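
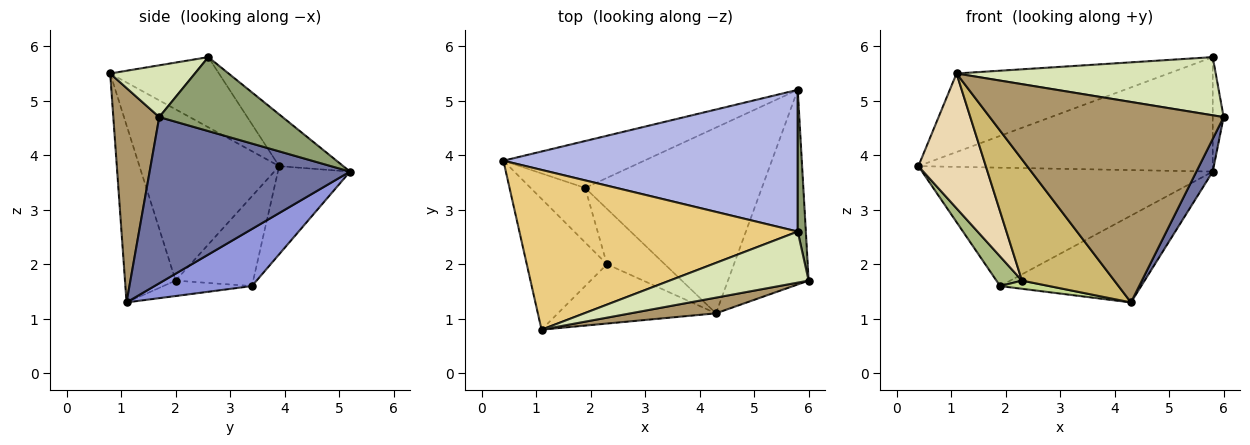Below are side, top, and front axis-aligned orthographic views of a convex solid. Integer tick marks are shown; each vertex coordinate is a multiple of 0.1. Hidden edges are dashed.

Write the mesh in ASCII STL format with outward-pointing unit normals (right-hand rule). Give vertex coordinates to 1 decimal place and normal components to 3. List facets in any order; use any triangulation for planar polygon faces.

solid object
 facet normal 0.897 -0.073 -0.436
  outer loop
   vertex 4.3 1.1 1.3
   vertex 5.8 5.2 3.7
   vertex 6.0 1.7 4.7
  endloop
 endfacet
 facet normal -0.225 0.906 -0.359
  outer loop
   vertex 1.9 3.4 1.6
   vertex 0.4 3.9 3.8
   vertex 5.8 5.2 3.7
  endloop
 endfacet
 facet normal 0.281 0.406 -0.870
  outer loop
   vertex 1.9 3.4 1.6
   vertex 5.8 5.2 3.7
   vertex 4.3 1.1 1.3
  endloop
 endfacet
 facet normal -0.136 0.623 0.771
  outer loop
   vertex 5.8 2.6 5.8
   vertex 5.8 5.2 3.7
   vertex 0.4 3.9 3.8
  endloop
 endfacet
 facet normal 0.990 0.088 0.108
  outer loop
   vertex 5.8 2.6 5.8
   vertex 6.0 1.7 4.7
   vertex 5.8 5.2 3.7
  endloop
 endfacet
 facet normal -0.823 -0.271 -0.500
  outer loop
   vertex 2.3 2.0 1.7
   vertex 0.4 3.9 3.8
   vertex 1.9 3.4 1.6
  endloop
 endfacet
 facet normal -0.255 -0.141 -0.957
  outer loop
   vertex 2.3 2.0 1.7
   vertex 1.9 3.4 1.6
   vertex 4.3 1.1 1.3
  endloop
 endfacet
 facet normal 0.239 -0.730 0.641
  outer loop
   vertex 1.1 0.8 5.5
   vertex 6.0 1.7 4.7
   vertex 5.8 2.6 5.8
  endloop
 endfacet
 facet normal 0.192 -0.978 0.077
  outer loop
   vertex 1.1 0.8 5.5
   vertex 4.3 1.1 1.3
   vertex 6.0 1.7 4.7
  endloop
 endfacet
 facet normal -0.442 -0.806 -0.394
  outer loop
   vertex 1.1 0.8 5.5
   vertex 2.3 2.0 1.7
   vertex 4.3 1.1 1.3
  endloop
 endfacet
 facet normal -0.221 0.430 0.875
  outer loop
   vertex 1.1 0.8 5.5
   vertex 5.8 2.6 5.8
   vertex 0.4 3.9 3.8
  endloop
 endfacet
 facet normal -0.830 -0.400 -0.389
  outer loop
   vertex 1.1 0.8 5.5
   vertex 0.4 3.9 3.8
   vertex 2.3 2.0 1.7
  endloop
 endfacet
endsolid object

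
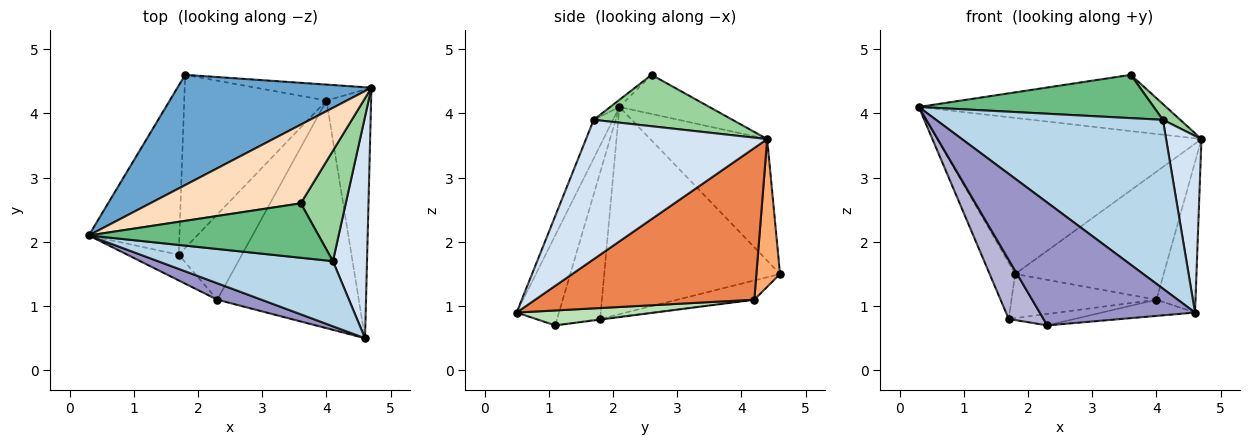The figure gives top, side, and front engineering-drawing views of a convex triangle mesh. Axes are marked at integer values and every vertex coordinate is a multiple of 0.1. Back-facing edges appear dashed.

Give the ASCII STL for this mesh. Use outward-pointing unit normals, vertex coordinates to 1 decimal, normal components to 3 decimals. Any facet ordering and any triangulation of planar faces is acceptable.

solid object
 facet normal -0.340 0.768 0.543
  outer loop
   vertex 1.8 4.6 1.5
   vertex 0.3 2.1 4.1
   vertex 4.7 4.4 3.6
  endloop
 endfacet
 facet normal -0.908 0.132 -0.397
  outer loop
   vertex 1.7 1.8 0.8
   vertex 0.3 2.1 4.1
   vertex 1.8 4.6 1.5
  endloop
 endfacet
 facet normal -0.079 -0.930 0.359
  outer loop
   vertex 4.1 1.7 3.9
   vertex 0.3 2.1 4.1
   vertex 4.6 0.5 0.9
  endloop
 endfacet
 facet normal 0.954 -0.186 0.234
  outer loop
   vertex 4.1 1.7 3.9
   vertex 4.6 0.5 0.9
   vertex 4.7 4.4 3.6
  endloop
 endfacet
 facet normal 0.946 0.168 -0.278
  outer loop
   vertex 4.0 4.2 1.1
   vertex 4.7 4.4 3.6
   vertex 4.6 0.5 0.9
  endloop
 endfacet
 facet normal 0.156 0.980 -0.122
  outer loop
   vertex 4.0 4.2 1.1
   vertex 1.8 4.6 1.5
   vertex 4.7 4.4 3.6
  endloop
 endfacet
 facet normal -0.130 0.245 -0.961
  outer loop
   vertex 4.0 4.2 1.1
   vertex 1.7 1.8 0.8
   vertex 1.8 4.6 1.5
  endloop
 endfacet
 facet normal -0.207 0.569 0.796
  outer loop
   vertex 3.6 2.6 4.6
   vertex 4.7 4.4 3.6
   vertex 0.3 2.1 4.1
  endloop
 endfacet
 facet normal -0.024 -0.622 0.783
  outer loop
   vertex 3.6 2.6 4.6
   vertex 0.3 2.1 4.1
   vertex 4.1 1.7 3.9
  endloop
 endfacet
 facet normal 0.749 -0.094 0.656
  outer loop
   vertex 3.6 2.6 4.6
   vertex 4.1 1.7 3.9
   vertex 4.7 4.4 3.6
  endloop
 endfacet
 facet normal 0.105 0.071 -0.992
  outer loop
   vertex 2.3 1.1 0.7
   vertex 4.0 4.2 1.1
   vertex 4.6 0.5 0.9
  endloop
 endfacet
 facet normal -0.010 0.133 -0.991
  outer loop
   vertex 2.3 1.1 0.7
   vertex 1.7 1.8 0.8
   vertex 4.0 4.2 1.1
  endloop
 endfacet
 facet normal -0.261 -0.957 0.128
  outer loop
   vertex 2.3 1.1 0.7
   vertex 4.6 0.5 0.9
   vertex 0.3 2.1 4.1
  endloop
 endfacet
 facet normal -0.751 -0.606 -0.263
  outer loop
   vertex 2.3 1.1 0.7
   vertex 0.3 2.1 4.1
   vertex 1.7 1.8 0.8
  endloop
 endfacet
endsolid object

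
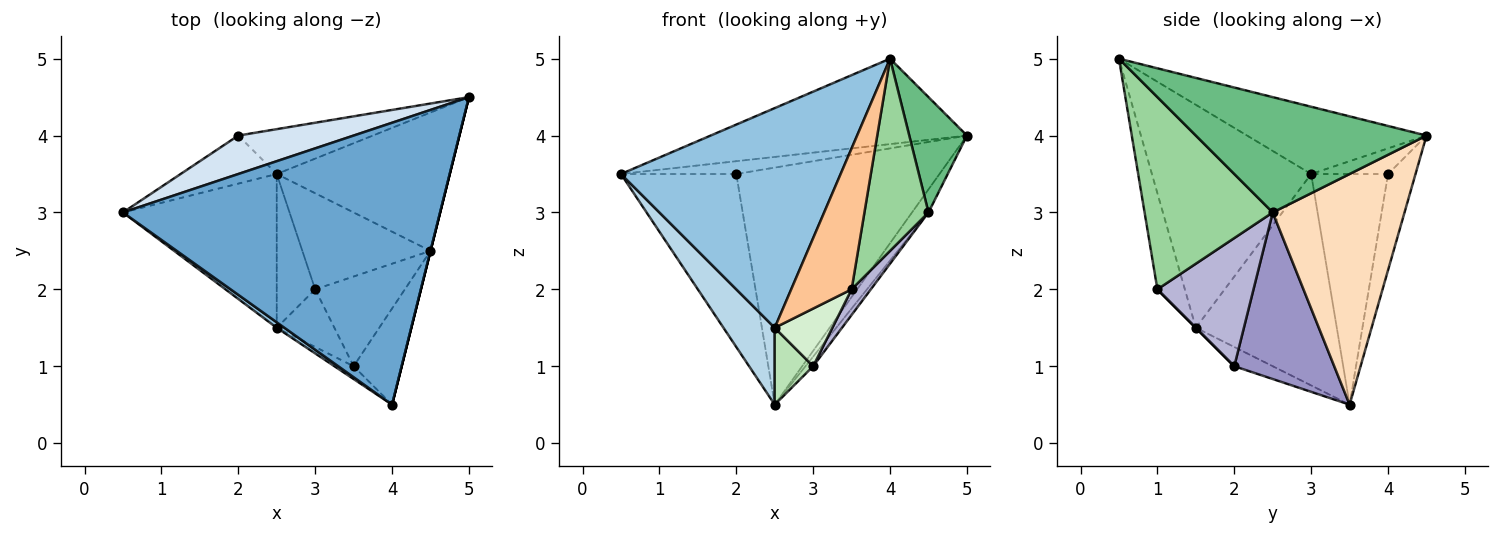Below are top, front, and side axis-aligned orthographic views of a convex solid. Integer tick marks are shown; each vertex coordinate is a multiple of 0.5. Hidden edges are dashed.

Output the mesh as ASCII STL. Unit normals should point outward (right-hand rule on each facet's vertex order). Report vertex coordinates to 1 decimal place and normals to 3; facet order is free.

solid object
 facet normal -0.199 0.284 0.938
  outer loop
   vertex 4.0 0.5 5.0
   vertex 5.0 4.5 4.0
   vertex 0.5 3.0 3.5
  endloop
 endfacet
 facet normal -0.587 -0.809 0.020
  outer loop
   vertex 2.5 1.5 1.5
   vertex 4.0 0.5 5.0
   vertex 0.5 3.0 3.5
  endloop
 endfacet
 facet normal -0.776 -0.282 -0.564
  outer loop
   vertex 2.5 1.5 1.5
   vertex 0.5 3.0 3.5
   vertex 2.5 3.5 0.5
  endloop
 endfacet
 facet normal -0.206 0.309 0.928
  outer loop
   vertex 2.0 4.0 3.5
   vertex 0.5 3.0 3.5
   vertex 5.0 4.5 4.0
  endloop
 endfacet
 facet normal -0.540 0.811 -0.225
  outer loop
   vertex 2.0 4.0 3.5
   vertex 2.5 3.5 0.5
   vertex 0.5 3.0 3.5
  endloop
 endfacet
 facet normal -0.132 0.974 -0.184
  outer loop
   vertex 2.0 4.0 3.5
   vertex 5.0 4.5 4.0
   vertex 2.5 3.5 0.5
  endloop
 endfacet
 facet normal -0.412 -0.907 -0.082
  outer loop
   vertex 3.5 1.0 2.0
   vertex 4.0 0.5 5.0
   vertex 2.5 1.5 1.5
  endloop
 endfacet
 facet normal 0.796 0.100 -0.597
  outer loop
   vertex 4.5 2.5 3.0
   vertex 2.5 3.5 0.5
   vertex 5.0 4.5 4.0
  endloop
 endfacet
 facet normal 0.970 -0.243 0.000
  outer loop
   vertex 4.5 2.5 3.0
   vertex 5.0 4.5 4.0
   vertex 4.0 0.5 5.0
  endloop
 endfacet
 facet normal 0.873 -0.436 -0.218
  outer loop
   vertex 4.5 2.5 3.0
   vertex 4.0 0.5 5.0
   vertex 3.5 1.0 2.0
  endloop
 endfacet
 facet normal -0.408 -0.408 -0.816
  outer loop
   vertex 3.0 2.0 1.0
   vertex 2.5 1.5 1.5
   vertex 2.5 3.5 0.5
  endloop
 endfacet
 facet normal 0.000 -0.707 -0.707
  outer loop
   vertex 3.0 2.0 1.0
   vertex 3.5 1.0 2.0
   vertex 2.5 1.5 1.5
  endloop
 endfacet
 facet normal 0.791 0.061 -0.609
  outer loop
   vertex 3.0 2.0 1.0
   vertex 2.5 3.5 0.5
   vertex 4.5 2.5 3.0
  endloop
 endfacet
 facet normal 0.808 -0.162 -0.566
  outer loop
   vertex 3.0 2.0 1.0
   vertex 4.5 2.5 3.0
   vertex 3.5 1.0 2.0
  endloop
 endfacet
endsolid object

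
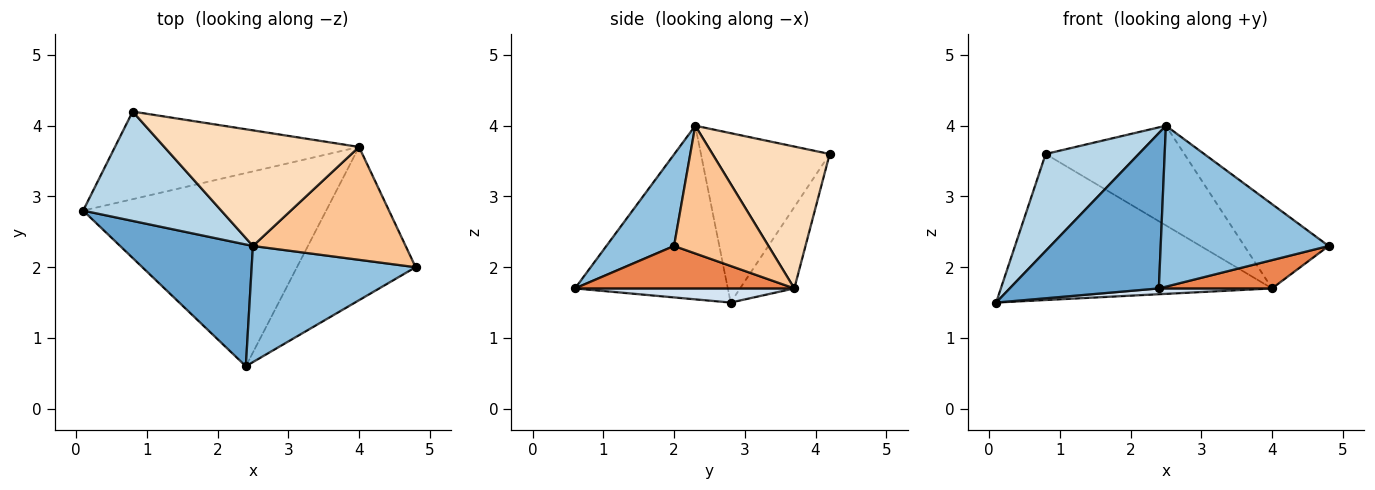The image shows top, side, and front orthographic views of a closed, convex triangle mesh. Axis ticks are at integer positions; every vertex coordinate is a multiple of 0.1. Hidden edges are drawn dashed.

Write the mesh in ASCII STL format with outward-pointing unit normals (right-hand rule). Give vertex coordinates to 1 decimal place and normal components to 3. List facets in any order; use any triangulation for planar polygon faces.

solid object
 facet normal -0.628 -0.613 0.480
  outer loop
   vertex 2.5 2.3 4.0
   vertex 0.1 2.8 1.5
   vertex 2.4 0.6 1.7
  endloop
 endfacet
 facet normal 0.311 -0.771 0.556
  outer loop
   vertex 2.5 2.3 4.0
   vertex 2.4 0.6 1.7
   vertex 4.8 2.0 2.3
  endloop
 endfacet
 facet normal -0.676 -0.489 0.551
  outer loop
   vertex 0.8 4.2 3.6
   vertex 0.1 2.8 1.5
   vertex 2.5 2.3 4.0
  endloop
 endfacet
 facet normal 0.058 -0.030 -0.998
  outer loop
   vertex 4.0 3.7 1.7
   vertex 2.4 0.6 1.7
   vertex 0.1 2.8 1.5
  endloop
 endfacet
 facet normal 0.332 -0.171 -0.928
  outer loop
   vertex 4.0 3.7 1.7
   vertex 4.8 2.0 2.3
   vertex 2.4 0.6 1.7
  endloop
 endfacet
 facet normal -0.169 0.845 -0.507
  outer loop
   vertex 4.0 3.7 1.7
   vertex 0.1 2.8 1.5
   vertex 0.8 4.2 3.6
  endloop
 endfacet
 facet normal 0.557 0.497 0.666
  outer loop
   vertex 4.0 3.7 1.7
   vertex 2.5 2.3 4.0
   vertex 4.8 2.0 2.3
  endloop
 endfacet
 facet normal 0.483 0.572 0.663
  outer loop
   vertex 4.0 3.7 1.7
   vertex 0.8 4.2 3.6
   vertex 2.5 2.3 4.0
  endloop
 endfacet
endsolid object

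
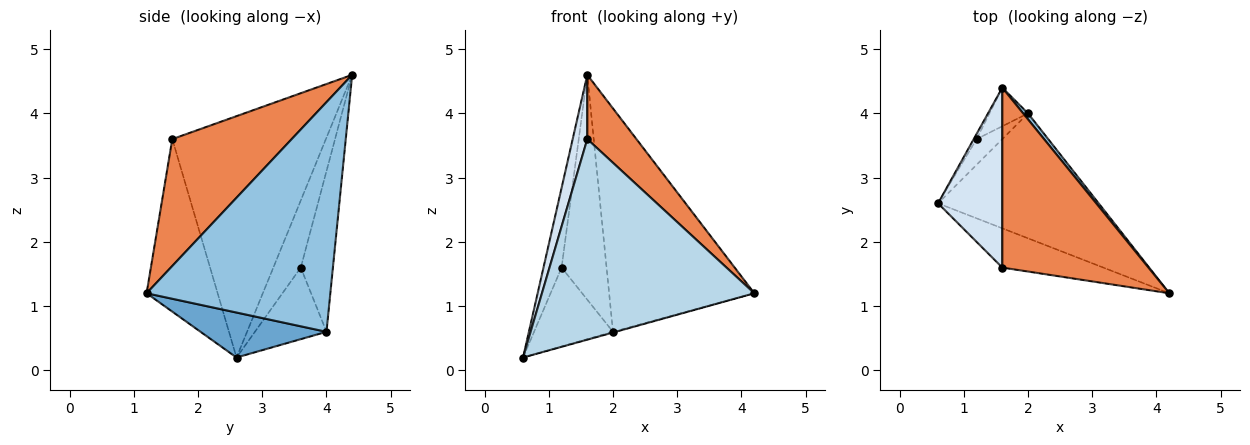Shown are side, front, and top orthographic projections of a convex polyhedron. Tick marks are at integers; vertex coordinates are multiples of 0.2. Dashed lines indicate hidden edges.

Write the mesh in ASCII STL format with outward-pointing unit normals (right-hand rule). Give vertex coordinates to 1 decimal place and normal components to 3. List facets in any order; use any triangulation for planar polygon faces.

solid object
 facet normal 0.270 0.006 -0.963
  outer loop
   vertex 2.0 4.0 0.6
   vertex 4.2 1.2 1.2
   vertex 0.6 2.6 0.2
  endloop
 endfacet
 facet normal 0.784 0.620 0.016
  outer loop
   vertex 2.0 4.0 0.6
   vertex 1.6 4.4 4.6
   vertex 4.2 1.2 1.2
  endloop
 endfacet
 facet normal -0.312 -0.932 -0.183
  outer loop
   vertex 1.6 1.6 3.6
   vertex 0.6 2.6 0.2
   vertex 4.2 1.2 1.2
  endloop
 endfacet
 facet normal -0.962 -0.091 0.256
  outer loop
   vertex 1.6 1.6 3.6
   vertex 1.6 4.4 4.6
   vertex 0.6 2.6 0.2
  endloop
 endfacet
 facet normal 0.633 -0.260 0.729
  outer loop
   vertex 1.6 1.6 3.6
   vertex 4.2 1.2 1.2
   vertex 1.6 4.4 4.6
  endloop
 endfacet
 facet normal -0.834 0.550 -0.035
  outer loop
   vertex 1.2 3.6 1.6
   vertex 0.6 2.6 0.2
   vertex 1.6 4.4 4.6
  endloop
 endfacet
 facet normal -0.653 0.720 -0.234
  outer loop
   vertex 1.2 3.6 1.6
   vertex 2.0 4.0 0.6
   vertex 0.6 2.6 0.2
  endloop
 endfacet
 facet normal -0.576 0.806 -0.138
  outer loop
   vertex 1.2 3.6 1.6
   vertex 1.6 4.4 4.6
   vertex 2.0 4.0 0.6
  endloop
 endfacet
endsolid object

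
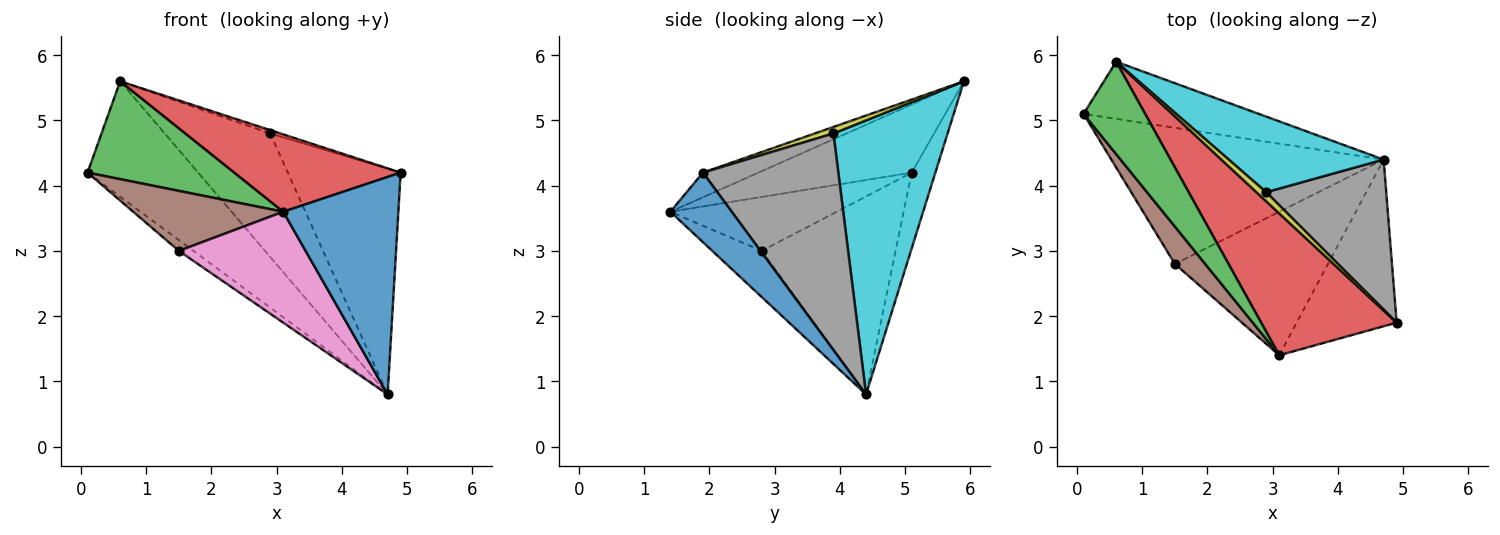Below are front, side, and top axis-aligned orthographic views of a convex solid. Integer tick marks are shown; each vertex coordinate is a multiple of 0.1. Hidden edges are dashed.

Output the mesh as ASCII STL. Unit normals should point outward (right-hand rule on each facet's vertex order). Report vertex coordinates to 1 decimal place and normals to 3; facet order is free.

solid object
 facet normal 0.390 -0.731 -0.560
  outer loop
   vertex 3.1 1.4 3.6
   vertex 4.7 4.4 0.8
   vertex 4.9 1.9 4.2
  endloop
 endfacet
 facet normal -0.188 0.880 -0.436
  outer loop
   vertex 0.6 5.9 5.6
   vertex 4.7 4.4 0.8
   vertex 0.1 5.1 4.2
  endloop
 endfacet
 facet normal -0.605 -0.579 0.547
  outer loop
   vertex 0.6 5.9 5.6
   vertex 0.1 5.1 4.2
   vertex 3.1 1.4 3.6
  endloop
 endfacet
 facet normal -0.158 -0.473 0.867
  outer loop
   vertex 0.6 5.9 5.6
   vertex 3.1 1.4 3.6
   vertex 4.9 1.9 4.2
  endloop
 endfacet
 facet normal -0.587 0.064 -0.807
  outer loop
   vertex 1.5 2.8 3.0
   vertex 0.1 5.1 4.2
   vertex 4.7 4.4 0.8
  endloop
 endfacet
 facet normal -0.685 -0.618 0.385
  outer loop
   vertex 1.5 2.8 3.0
   vertex 3.1 1.4 3.6
   vertex 0.1 5.1 4.2
  endloop
 endfacet
 facet normal -0.232 -0.595 -0.770
  outer loop
   vertex 1.5 2.8 3.0
   vertex 4.7 4.4 0.8
   vertex 3.1 1.4 3.6
  endloop
 endfacet
 facet normal 0.707 0.589 0.392
  outer loop
   vertex 2.9 3.9 4.8
   vertex 4.9 1.9 4.2
   vertex 4.7 4.4 0.8
  endloop
 endfacet
 facet normal 0.531 0.292 0.796
  outer loop
   vertex 2.9 3.9 4.8
   vertex 0.6 5.9 5.6
   vertex 4.9 1.9 4.2
  endloop
 endfacet
 facet normal 0.678 0.627 0.384
  outer loop
   vertex 2.9 3.9 4.8
   vertex 4.7 4.4 0.8
   vertex 0.6 5.9 5.6
  endloop
 endfacet
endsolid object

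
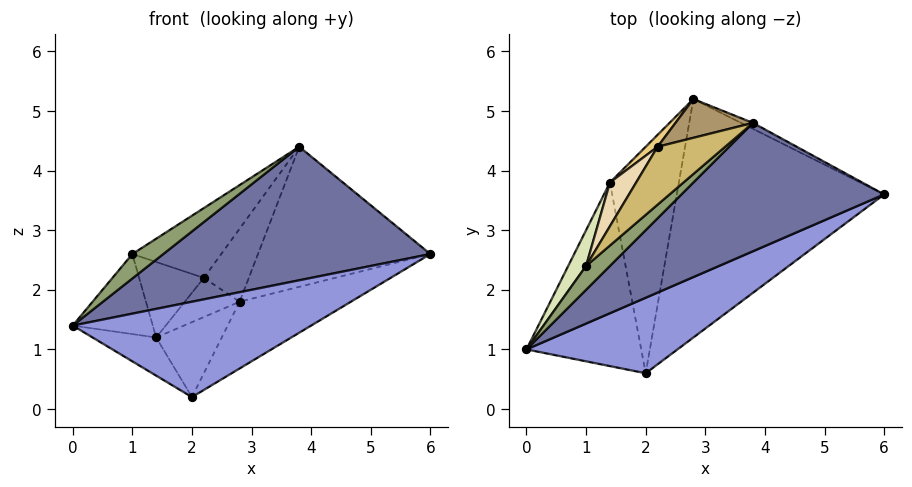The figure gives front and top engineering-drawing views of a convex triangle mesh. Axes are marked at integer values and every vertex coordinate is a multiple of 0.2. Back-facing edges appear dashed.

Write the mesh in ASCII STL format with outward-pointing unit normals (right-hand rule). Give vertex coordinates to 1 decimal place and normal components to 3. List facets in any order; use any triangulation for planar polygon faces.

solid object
 facet normal 0.171 -0.710 0.683
  outer loop
   vertex 3.8 4.8 4.4
   vertex 0.0 1.0 1.4
   vertex 6.0 3.6 2.6
  endloop
 endfacet
 facet normal 0.454 0.890 -0.038
  outer loop
   vertex 3.8 4.8 4.4
   vertex 6.0 3.6 2.6
   vertex 2.8 5.2 1.8
  endloop
 endfacet
 facet normal 0.211 -0.766 0.607
  outer loop
   vertex 2.0 0.6 0.2
   vertex 6.0 3.6 2.6
   vertex 0.0 1.0 1.4
  endloop
 endfacet
 facet normal 0.352 0.252 -0.901
  outer loop
   vertex 2.0 0.6 0.2
   vertex 2.8 5.2 1.8
   vertex 6.0 3.6 2.6
  endloop
 endfacet
 facet normal 0.163 -0.707 0.689
  outer loop
   vertex 1.0 2.4 2.6
   vertex 0.0 1.0 1.4
   vertex 3.8 4.8 4.4
  endloop
 endfacet
 facet normal -0.480 0.179 -0.859
  outer loop
   vertex 1.4 3.8 1.2
   vertex 2.0 0.6 0.2
   vertex 0.0 1.0 1.4
  endloop
 endfacet
 facet normal 0.092 0.313 -0.945
  outer loop
   vertex 1.4 3.8 1.2
   vertex 2.8 5.2 1.8
   vertex 2.0 0.6 0.2
  endloop
 endfacet
 facet normal -0.870 0.450 0.201
  outer loop
   vertex 1.4 3.8 1.2
   vertex 0.0 1.0 1.4
   vertex 1.0 2.4 2.6
  endloop
 endfacet
 facet normal -0.654 0.668 0.354
  outer loop
   vertex 2.2 4.4 2.2
   vertex 3.8 4.8 4.4
   vertex 2.8 5.2 1.8
  endloop
 endfacet
 facet normal -0.731 0.526 0.436
  outer loop
   vertex 2.2 4.4 2.2
   vertex 1.0 2.4 2.6
   vertex 3.8 4.8 4.4
  endloop
 endfacet
 facet normal -0.734 0.649 0.198
  outer loop
   vertex 2.2 4.4 2.2
   vertex 2.8 5.2 1.8
   vertex 1.4 3.8 1.2
  endloop
 endfacet
 facet normal -0.787 0.534 0.309
  outer loop
   vertex 2.2 4.4 2.2
   vertex 1.4 3.8 1.2
   vertex 1.0 2.4 2.6
  endloop
 endfacet
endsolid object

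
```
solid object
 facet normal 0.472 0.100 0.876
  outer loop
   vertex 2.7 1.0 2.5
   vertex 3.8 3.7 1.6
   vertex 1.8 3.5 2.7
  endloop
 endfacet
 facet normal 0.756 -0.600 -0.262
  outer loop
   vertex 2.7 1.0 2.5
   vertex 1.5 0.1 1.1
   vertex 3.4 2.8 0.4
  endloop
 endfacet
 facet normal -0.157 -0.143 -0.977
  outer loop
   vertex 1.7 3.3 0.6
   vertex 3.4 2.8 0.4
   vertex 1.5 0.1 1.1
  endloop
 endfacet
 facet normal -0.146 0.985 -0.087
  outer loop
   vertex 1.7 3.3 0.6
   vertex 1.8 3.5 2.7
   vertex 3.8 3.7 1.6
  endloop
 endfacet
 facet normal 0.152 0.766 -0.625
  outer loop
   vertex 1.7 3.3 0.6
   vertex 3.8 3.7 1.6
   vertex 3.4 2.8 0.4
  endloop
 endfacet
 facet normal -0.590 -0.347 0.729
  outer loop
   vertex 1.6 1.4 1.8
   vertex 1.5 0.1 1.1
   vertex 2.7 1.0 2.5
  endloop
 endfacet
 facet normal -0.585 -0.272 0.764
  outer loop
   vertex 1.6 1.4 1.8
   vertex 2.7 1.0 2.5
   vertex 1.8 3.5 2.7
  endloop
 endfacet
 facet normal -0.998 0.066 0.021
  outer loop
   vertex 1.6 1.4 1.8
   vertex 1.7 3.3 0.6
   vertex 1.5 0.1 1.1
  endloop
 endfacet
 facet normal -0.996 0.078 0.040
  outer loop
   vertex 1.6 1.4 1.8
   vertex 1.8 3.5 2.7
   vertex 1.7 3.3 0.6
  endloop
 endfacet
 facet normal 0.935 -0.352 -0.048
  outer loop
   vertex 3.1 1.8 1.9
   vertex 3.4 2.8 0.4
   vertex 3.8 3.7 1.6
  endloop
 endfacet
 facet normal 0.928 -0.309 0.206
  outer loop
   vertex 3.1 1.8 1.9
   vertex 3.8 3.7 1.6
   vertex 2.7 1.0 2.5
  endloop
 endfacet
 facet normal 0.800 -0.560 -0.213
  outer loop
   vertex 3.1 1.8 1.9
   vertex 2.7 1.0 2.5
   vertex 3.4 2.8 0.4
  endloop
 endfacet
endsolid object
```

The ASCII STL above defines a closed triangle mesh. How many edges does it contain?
18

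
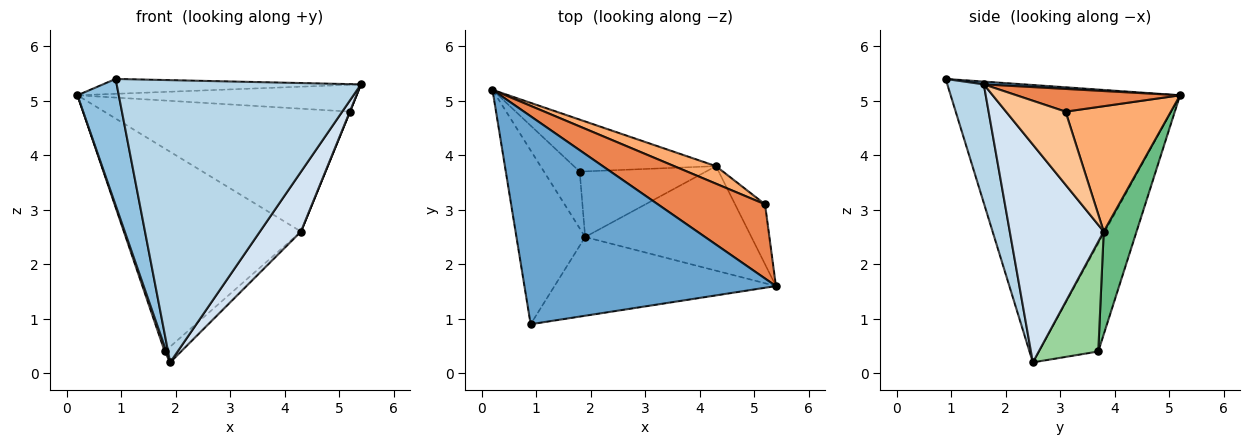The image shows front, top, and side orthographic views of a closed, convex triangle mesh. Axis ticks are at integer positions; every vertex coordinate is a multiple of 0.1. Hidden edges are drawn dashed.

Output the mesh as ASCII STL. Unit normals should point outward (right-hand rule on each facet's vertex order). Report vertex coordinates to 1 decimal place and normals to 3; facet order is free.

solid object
 facet normal 0.011 0.071 0.997
  outer loop
   vertex 0.9 0.9 5.4
   vertex 5.4 1.6 5.3
   vertex 0.2 5.2 5.1
  endloop
 endfacet
 facet normal -0.956 -0.172 -0.237
  outer loop
   vertex 1.9 2.5 0.2
   vertex 0.9 0.9 5.4
   vertex 0.2 5.2 5.1
  endloop
 endfacet
 facet normal 0.142 -0.953 -0.266
  outer loop
   vertex 1.9 2.5 0.2
   vertex 5.4 1.6 5.3
   vertex 0.9 0.9 5.4
  endloop
 endfacet
 facet normal 0.751 -0.328 -0.573
  outer loop
   vertex 4.3 3.8 2.6
   vertex 5.4 1.6 5.3
   vertex 1.9 2.5 0.2
  endloop
 endfacet
 facet normal 0.195 0.333 0.922
  outer loop
   vertex 5.2 3.1 4.8
   vertex 0.2 5.2 5.1
   vertex 5.4 1.6 5.3
  endloop
 endfacet
 facet normal 0.391 0.911 0.130
  outer loop
   vertex 5.2 3.1 4.8
   vertex 4.3 3.8 2.6
   vertex 0.2 5.2 5.1
  endloop
 endfacet
 facet normal 0.925 -0.003 -0.379
  outer loop
   vertex 5.2 3.1 4.8
   vertex 5.4 1.6 5.3
   vertex 4.3 3.8 2.6
  endloop
 endfacet
 facet normal -0.949 -0.027 -0.315
  outer loop
   vertex 1.8 3.7 0.4
   vertex 1.9 2.5 0.2
   vertex 0.2 5.2 5.1
  endloop
 endfacet
 facet normal 0.177 0.954 -0.244
  outer loop
   vertex 1.8 3.7 0.4
   vertex 0.2 5.2 5.1
   vertex 4.3 3.8 2.6
  endloop
 endfacet
 facet normal 0.646 0.178 -0.742
  outer loop
   vertex 1.8 3.7 0.4
   vertex 4.3 3.8 2.6
   vertex 1.9 2.5 0.2
  endloop
 endfacet
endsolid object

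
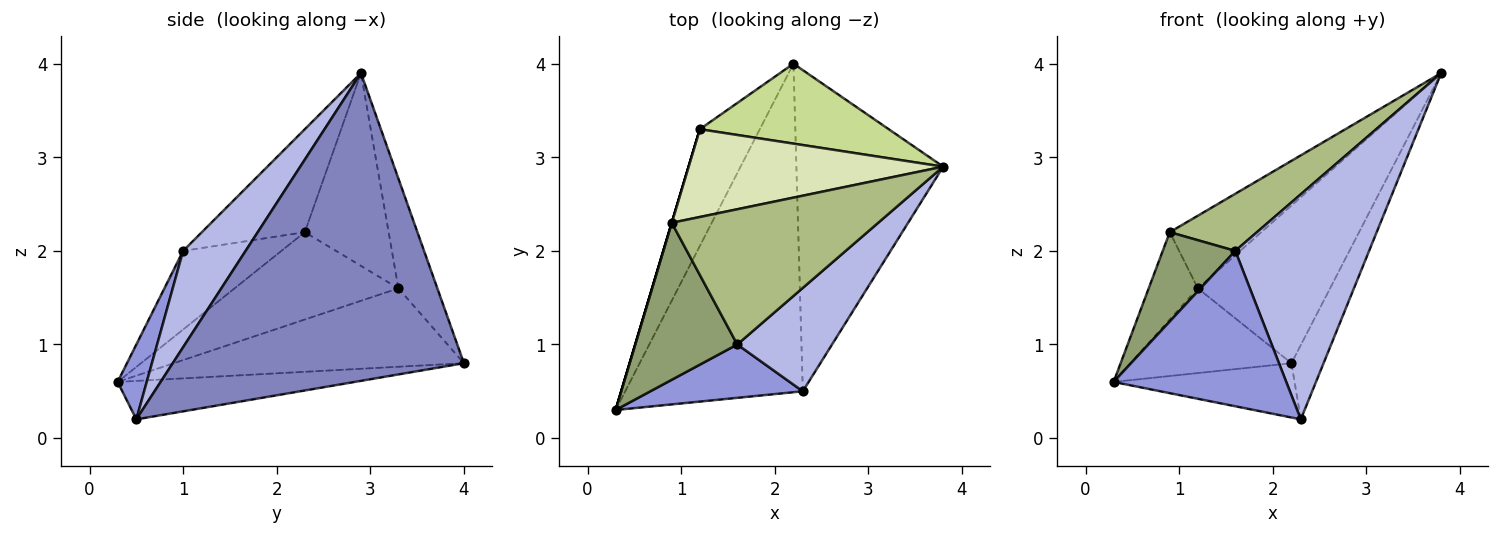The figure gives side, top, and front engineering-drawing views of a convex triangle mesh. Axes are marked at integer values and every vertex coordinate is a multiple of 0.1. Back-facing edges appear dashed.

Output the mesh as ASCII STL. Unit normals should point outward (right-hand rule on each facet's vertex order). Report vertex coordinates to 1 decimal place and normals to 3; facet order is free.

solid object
 facet normal -0.209 0.159 -0.965
  outer loop
   vertex 2.3 0.5 0.2
   vertex 0.3 0.3 0.6
   vertex 2.2 4.0 0.8
  endloop
 endfacet
 facet normal 0.898 0.099 -0.428
  outer loop
   vertex 2.3 0.5 0.2
   vertex 2.2 4.0 0.8
   vertex 3.8 2.9 3.9
  endloop
 endfacet
 facet normal 0.158 -0.934 0.321
  outer loop
   vertex 1.6 1.0 2.0
   vertex 0.3 0.3 0.6
   vertex 2.3 0.5 0.2
  endloop
 endfacet
 facet normal 0.391 -0.837 0.384
  outer loop
   vertex 1.6 1.0 2.0
   vertex 2.3 0.5 0.2
   vertex 3.8 2.9 3.9
  endloop
 endfacet
 facet normal -0.557 -0.411 0.722
  outer loop
   vertex 1.6 1.0 2.0
   vertex 0.9 2.3 2.2
   vertex 0.3 0.3 0.6
  endloop
 endfacet
 facet normal -0.418 -0.354 0.837
  outer loop
   vertex 1.6 1.0 2.0
   vertex 3.8 2.9 3.9
   vertex 0.9 2.3 2.2
  endloop
 endfacet
 facet normal -0.254 0.863 0.437
  outer loop
   vertex 1.2 3.3 1.6
   vertex 3.8 2.9 3.9
   vertex 2.2 4.0 0.8
  endloop
 endfacet
 facet normal -0.504 0.551 0.666
  outer loop
   vertex 1.2 3.3 1.6
   vertex 0.9 2.3 2.2
   vertex 3.8 2.9 3.9
  endloop
 endfacet
 facet normal -0.727 0.403 -0.556
  outer loop
   vertex 1.2 3.3 1.6
   vertex 2.2 4.0 0.8
   vertex 0.3 0.3 0.6
  endloop
 endfacet
 facet normal -0.958 0.287 0.000
  outer loop
   vertex 1.2 3.3 1.6
   vertex 0.3 0.3 0.6
   vertex 0.9 2.3 2.2
  endloop
 endfacet
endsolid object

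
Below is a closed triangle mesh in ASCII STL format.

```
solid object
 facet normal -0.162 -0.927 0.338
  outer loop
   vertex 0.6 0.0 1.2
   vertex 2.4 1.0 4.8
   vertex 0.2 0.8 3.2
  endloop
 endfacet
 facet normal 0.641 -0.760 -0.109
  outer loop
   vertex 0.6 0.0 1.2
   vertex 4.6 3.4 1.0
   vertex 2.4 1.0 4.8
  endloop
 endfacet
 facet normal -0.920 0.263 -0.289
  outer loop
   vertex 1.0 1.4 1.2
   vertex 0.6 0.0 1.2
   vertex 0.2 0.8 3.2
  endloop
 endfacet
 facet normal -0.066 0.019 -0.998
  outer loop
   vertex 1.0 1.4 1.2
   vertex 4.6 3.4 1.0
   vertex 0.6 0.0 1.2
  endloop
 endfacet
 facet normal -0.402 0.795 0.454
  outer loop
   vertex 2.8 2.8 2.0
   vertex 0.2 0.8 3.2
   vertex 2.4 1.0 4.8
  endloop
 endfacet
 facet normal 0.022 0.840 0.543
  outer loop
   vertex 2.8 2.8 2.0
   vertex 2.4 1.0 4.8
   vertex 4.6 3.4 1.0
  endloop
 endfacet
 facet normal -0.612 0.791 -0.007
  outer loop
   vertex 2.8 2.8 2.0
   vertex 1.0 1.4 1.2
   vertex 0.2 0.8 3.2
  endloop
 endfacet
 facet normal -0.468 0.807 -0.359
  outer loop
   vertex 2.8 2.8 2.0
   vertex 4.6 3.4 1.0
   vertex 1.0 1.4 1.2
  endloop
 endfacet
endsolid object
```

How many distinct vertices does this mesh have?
6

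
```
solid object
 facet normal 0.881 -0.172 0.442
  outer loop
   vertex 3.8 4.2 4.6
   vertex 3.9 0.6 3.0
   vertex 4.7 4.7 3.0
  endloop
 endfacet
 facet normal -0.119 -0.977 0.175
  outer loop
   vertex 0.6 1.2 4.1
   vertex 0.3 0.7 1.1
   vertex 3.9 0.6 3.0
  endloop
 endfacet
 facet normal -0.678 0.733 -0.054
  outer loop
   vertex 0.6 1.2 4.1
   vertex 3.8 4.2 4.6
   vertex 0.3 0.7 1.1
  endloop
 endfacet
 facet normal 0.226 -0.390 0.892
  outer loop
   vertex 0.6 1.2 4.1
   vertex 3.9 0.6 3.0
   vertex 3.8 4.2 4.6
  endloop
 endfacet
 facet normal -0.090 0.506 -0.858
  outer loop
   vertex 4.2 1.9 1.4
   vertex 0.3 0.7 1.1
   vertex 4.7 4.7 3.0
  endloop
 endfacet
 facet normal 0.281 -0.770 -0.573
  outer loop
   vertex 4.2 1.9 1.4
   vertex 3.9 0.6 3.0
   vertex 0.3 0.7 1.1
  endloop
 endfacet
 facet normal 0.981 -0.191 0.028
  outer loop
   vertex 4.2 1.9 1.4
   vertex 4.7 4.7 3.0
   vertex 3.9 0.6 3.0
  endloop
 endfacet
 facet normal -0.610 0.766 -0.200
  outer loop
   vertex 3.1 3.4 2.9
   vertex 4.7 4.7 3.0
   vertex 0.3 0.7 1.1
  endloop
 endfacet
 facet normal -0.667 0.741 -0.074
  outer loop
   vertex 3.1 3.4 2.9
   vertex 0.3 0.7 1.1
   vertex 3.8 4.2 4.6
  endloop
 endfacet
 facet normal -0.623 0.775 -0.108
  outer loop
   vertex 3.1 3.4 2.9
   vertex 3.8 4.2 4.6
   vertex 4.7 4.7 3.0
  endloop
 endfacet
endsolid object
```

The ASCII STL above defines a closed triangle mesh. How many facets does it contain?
10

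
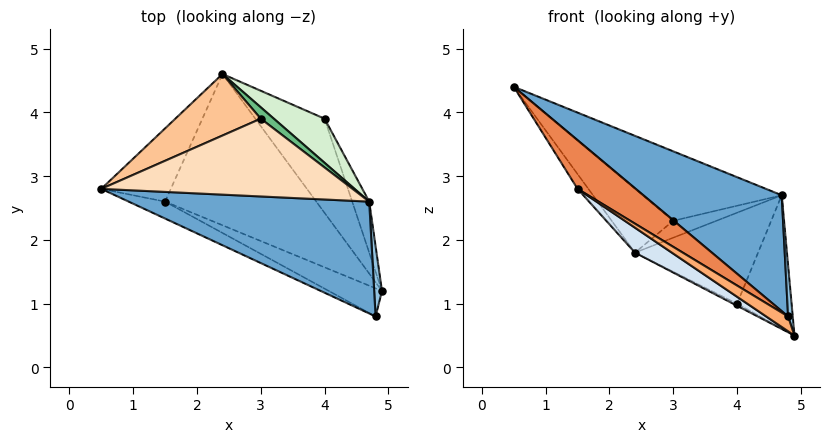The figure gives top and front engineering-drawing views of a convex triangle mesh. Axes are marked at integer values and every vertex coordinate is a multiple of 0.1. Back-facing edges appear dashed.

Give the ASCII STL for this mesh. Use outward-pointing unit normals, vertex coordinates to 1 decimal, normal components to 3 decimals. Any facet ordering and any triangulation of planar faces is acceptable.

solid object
 facet normal 0.240 -0.698 0.674
  outer loop
   vertex 4.7 2.6 2.7
   vertex 0.5 2.8 4.4
   vertex 4.8 0.8 0.8
  endloop
 endfacet
 facet normal 0.979 -0.120 0.166
  outer loop
   vertex 4.7 2.6 2.7
   vertex 4.8 0.8 0.8
   vertex 4.9 1.2 0.5
  endloop
 endfacet
 facet normal -0.837 0.108 -0.537
  outer loop
   vertex 1.5 2.6 2.8
   vertex 0.5 2.8 4.4
   vertex 2.4 4.6 1.8
  endloop
 endfacet
 facet normal -0.592 -0.131 -0.795
  outer loop
   vertex 1.5 2.6 2.8
   vertex 2.4 4.6 1.8
   vertex 4.9 1.2 0.5
  endloop
 endfacet
 facet normal -0.581 -0.769 -0.267
  outer loop
   vertex 1.5 2.6 2.8
   vertex 4.8 0.8 0.8
   vertex 0.5 2.8 4.4
  endloop
 endfacet
 facet normal -0.620 -0.366 -0.694
  outer loop
   vertex 1.5 2.6 2.8
   vertex 4.9 1.2 0.5
   vertex 4.8 0.8 0.8
  endloop
 endfacet
 facet normal 0.256 0.697 0.670
  outer loop
   vertex 3.0 3.9 2.3
   vertex 2.4 4.6 1.8
   vertex 0.5 2.8 4.4
  endloop
 endfacet
 facet normal 0.317 0.632 0.708
  outer loop
   vertex 3.0 3.9 2.3
   vertex 0.5 2.8 4.4
   vertex 4.7 2.6 2.7
  endloop
 endfacet
 facet normal 0.450 0.741 0.498
  outer loop
   vertex 3.0 3.9 2.3
   vertex 4.7 2.6 2.7
   vertex 2.4 4.6 1.8
  endloop
 endfacet
 facet normal -0.440 0.019 -0.898
  outer loop
   vertex 4.0 3.9 1.0
   vertex 4.9 1.2 0.5
   vertex 2.4 4.6 1.8
  endloop
 endfacet
 facet normal 0.933 0.335 -0.128
  outer loop
   vertex 4.0 3.9 1.0
   vertex 4.7 2.6 2.7
   vertex 4.9 1.2 0.5
  endloop
 endfacet
 facet normal 0.522 0.768 0.372
  outer loop
   vertex 4.0 3.9 1.0
   vertex 2.4 4.6 1.8
   vertex 4.7 2.6 2.7
  endloop
 endfacet
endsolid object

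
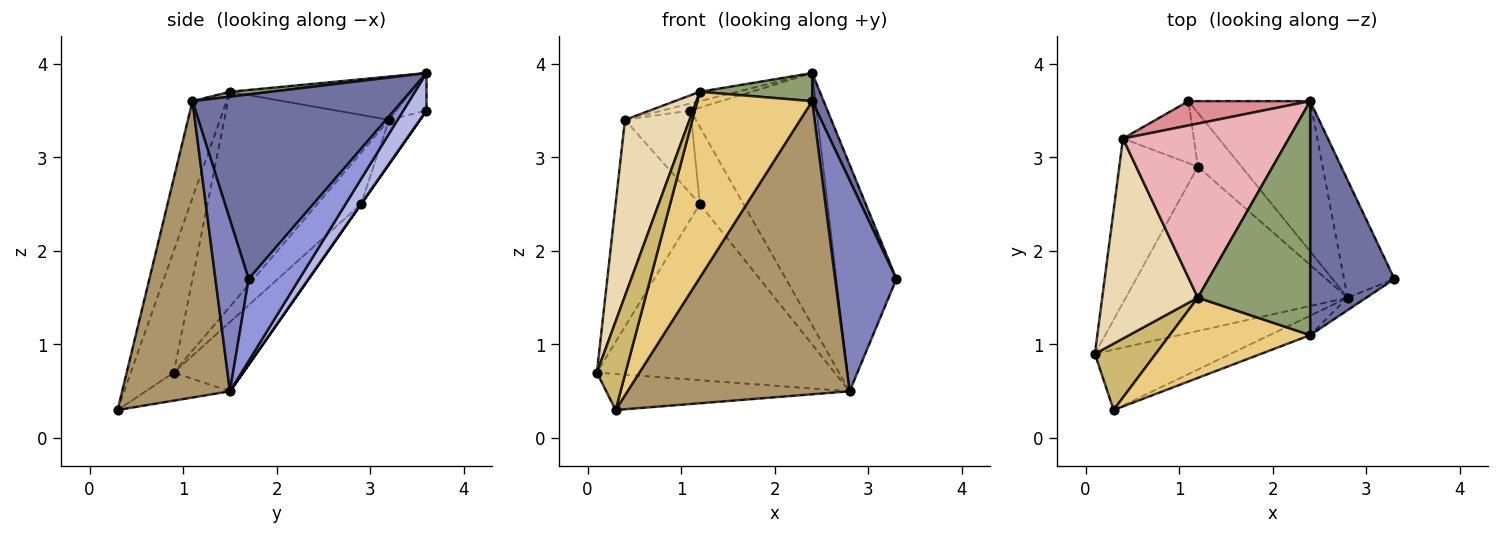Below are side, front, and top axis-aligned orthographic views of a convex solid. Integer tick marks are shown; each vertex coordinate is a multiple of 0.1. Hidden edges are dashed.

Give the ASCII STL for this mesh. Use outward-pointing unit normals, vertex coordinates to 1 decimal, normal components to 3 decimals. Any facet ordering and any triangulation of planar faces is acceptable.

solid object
 facet normal 0.909 -0.050 0.415
  outer loop
   vertex 2.4 1.1 3.6
   vertex 3.3 1.7 1.7
   vertex 2.4 3.6 3.9
  endloop
 endfacet
 facet normal 0.476 -0.878 -0.052
  outer loop
   vertex 2.8 1.5 0.5
   vertex 3.3 1.7 1.7
   vertex 2.4 1.1 3.6
  endloop
 endfacet
 facet normal 0.600 0.710 -0.368
  outer loop
   vertex 2.8 1.5 0.5
   vertex 2.4 3.6 3.9
   vertex 3.3 1.7 1.7
  endloop
 endfacet
 facet normal 0.156 0.849 -0.506
  outer loop
   vertex 2.8 1.5 0.5
   vertex 1.1 3.6 3.5
   vertex 2.4 3.6 3.9
  endloop
 endfacet
 facet normal 0.043 -0.119 0.992
  outer loop
   vertex 1.2 1.5 3.7
   vertex 2.4 1.1 3.6
   vertex 2.4 3.6 3.9
  endloop
 endfacet
 facet normal -0.208 0.715 -0.667
  outer loop
   vertex 1.2 2.9 2.5
   vertex 2.8 1.5 0.5
   vertex 0.1 0.9 0.7
  endloop
 endfacet
 facet normal 0.000 0.819 -0.573
  outer loop
   vertex 1.2 2.9 2.5
   vertex 1.1 3.6 3.5
   vertex 2.8 1.5 0.5
  endloop
 endfacet
 facet normal -0.175 0.505 -0.845
  outer loop
   vertex 0.3 0.3 0.3
   vertex 0.1 0.9 0.7
   vertex 2.8 1.5 0.5
  endloop
 endfacet
 facet normal 0.436 -0.898 -0.060
  outer loop
   vertex 0.3 0.3 0.3
   vertex 2.8 1.5 0.5
   vertex 2.4 1.1 3.6
  endloop
 endfacet
 facet normal -0.768 -0.512 0.384
  outer loop
   vertex 0.3 0.3 0.3
   vertex 1.2 1.5 3.7
   vertex 0.1 0.9 0.7
  endloop
 endfacet
 facet normal -0.263 -0.886 0.382
  outer loop
   vertex 0.3 0.3 0.3
   vertex 2.4 1.1 3.6
   vertex 1.2 1.5 3.7
  endloop
 endfacet
 facet normal -0.860 -0.337 0.383
  outer loop
   vertex 0.4 3.2 3.4
   vertex 0.1 0.9 0.7
   vertex 1.2 1.5 3.7
  endloop
 endfacet
 facet normal -0.376 0.726 -0.576
  outer loop
   vertex 0.4 3.2 3.4
   vertex 1.2 2.9 2.5
   vertex 0.1 0.9 0.7
  endloop
 endfacet
 facet normal -0.349 0.751 -0.561
  outer loop
   vertex 0.4 3.2 3.4
   vertex 1.1 3.6 3.5
   vertex 1.2 2.9 2.5
  endloop
 endfacet
 facet normal -0.284 0.266 0.921
  outer loop
   vertex 0.4 3.2 3.4
   vertex 2.4 3.6 3.9
   vertex 1.1 3.6 3.5
  endloop
 endfacet
 facet normal -0.252 0.052 0.966
  outer loop
   vertex 0.4 3.2 3.4
   vertex 1.2 1.5 3.7
   vertex 2.4 3.6 3.9
  endloop
 endfacet
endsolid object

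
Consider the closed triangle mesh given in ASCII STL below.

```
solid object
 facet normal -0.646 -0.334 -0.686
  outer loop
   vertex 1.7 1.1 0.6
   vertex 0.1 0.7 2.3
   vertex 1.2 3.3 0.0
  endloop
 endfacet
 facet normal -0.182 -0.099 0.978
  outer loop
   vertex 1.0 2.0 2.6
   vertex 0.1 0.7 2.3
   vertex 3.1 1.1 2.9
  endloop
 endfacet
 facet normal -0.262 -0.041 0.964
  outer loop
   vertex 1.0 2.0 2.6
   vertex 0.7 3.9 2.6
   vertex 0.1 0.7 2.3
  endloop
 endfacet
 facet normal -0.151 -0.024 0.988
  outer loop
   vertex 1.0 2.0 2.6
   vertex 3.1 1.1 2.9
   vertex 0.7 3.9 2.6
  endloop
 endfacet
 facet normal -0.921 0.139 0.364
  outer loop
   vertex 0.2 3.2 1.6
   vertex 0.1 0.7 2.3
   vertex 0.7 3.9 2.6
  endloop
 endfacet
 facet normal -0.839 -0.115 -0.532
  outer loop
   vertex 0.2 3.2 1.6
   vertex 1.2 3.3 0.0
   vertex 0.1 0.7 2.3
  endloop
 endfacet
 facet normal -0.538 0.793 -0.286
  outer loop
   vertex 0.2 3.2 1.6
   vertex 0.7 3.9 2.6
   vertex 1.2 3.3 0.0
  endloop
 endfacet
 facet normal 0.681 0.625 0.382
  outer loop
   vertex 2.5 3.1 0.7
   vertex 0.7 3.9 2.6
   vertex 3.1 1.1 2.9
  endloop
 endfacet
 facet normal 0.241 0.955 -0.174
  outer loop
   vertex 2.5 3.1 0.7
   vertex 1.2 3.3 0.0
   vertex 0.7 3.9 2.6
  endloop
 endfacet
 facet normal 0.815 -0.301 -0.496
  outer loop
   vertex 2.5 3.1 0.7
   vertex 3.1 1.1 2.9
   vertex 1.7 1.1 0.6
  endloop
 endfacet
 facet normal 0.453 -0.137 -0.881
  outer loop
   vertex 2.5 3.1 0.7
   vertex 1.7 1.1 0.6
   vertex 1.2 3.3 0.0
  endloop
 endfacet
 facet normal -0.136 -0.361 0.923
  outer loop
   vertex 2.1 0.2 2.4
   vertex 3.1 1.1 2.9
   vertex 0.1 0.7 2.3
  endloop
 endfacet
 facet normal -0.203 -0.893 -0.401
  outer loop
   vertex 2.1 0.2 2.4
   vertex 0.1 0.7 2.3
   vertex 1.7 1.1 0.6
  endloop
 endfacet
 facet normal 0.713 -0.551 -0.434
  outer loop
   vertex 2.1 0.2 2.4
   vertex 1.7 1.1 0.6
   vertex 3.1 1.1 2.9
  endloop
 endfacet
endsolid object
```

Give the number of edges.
21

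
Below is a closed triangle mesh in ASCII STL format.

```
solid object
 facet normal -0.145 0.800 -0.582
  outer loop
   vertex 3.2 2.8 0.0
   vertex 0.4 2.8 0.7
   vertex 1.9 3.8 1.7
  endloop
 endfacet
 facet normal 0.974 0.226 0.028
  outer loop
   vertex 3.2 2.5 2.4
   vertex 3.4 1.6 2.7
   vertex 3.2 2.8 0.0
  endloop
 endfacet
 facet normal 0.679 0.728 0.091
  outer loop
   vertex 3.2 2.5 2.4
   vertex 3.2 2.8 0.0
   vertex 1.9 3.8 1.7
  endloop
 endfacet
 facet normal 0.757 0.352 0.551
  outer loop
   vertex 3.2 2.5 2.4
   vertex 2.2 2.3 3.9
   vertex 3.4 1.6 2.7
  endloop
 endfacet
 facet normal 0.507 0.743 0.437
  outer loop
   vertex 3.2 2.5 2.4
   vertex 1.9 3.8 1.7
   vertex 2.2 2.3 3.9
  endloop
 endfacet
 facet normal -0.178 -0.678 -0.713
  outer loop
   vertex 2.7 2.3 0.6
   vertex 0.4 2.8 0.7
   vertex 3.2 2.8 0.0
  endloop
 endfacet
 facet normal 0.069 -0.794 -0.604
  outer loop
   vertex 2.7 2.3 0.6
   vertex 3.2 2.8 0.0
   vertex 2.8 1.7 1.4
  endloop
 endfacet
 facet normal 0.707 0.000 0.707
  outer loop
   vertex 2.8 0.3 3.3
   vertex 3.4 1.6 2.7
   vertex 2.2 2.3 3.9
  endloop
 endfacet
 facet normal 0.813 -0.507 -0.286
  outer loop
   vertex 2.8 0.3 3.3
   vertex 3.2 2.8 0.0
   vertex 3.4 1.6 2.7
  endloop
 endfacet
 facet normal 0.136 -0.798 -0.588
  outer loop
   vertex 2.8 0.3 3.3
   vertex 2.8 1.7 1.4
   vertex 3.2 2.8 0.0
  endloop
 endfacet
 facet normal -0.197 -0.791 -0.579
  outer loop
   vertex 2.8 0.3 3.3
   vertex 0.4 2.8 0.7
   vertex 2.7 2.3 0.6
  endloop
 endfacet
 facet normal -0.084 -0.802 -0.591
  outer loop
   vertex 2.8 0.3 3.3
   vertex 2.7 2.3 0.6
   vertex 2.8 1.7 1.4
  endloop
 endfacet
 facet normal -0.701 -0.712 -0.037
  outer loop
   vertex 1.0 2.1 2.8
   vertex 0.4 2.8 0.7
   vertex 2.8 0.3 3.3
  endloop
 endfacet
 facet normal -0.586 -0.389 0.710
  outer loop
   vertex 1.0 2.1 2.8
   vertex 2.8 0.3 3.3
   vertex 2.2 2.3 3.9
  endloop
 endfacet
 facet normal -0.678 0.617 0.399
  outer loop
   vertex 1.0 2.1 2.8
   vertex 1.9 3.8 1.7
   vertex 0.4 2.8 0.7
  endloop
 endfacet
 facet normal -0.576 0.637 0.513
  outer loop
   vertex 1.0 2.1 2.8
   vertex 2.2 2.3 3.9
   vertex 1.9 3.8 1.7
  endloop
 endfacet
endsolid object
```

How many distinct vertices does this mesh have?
10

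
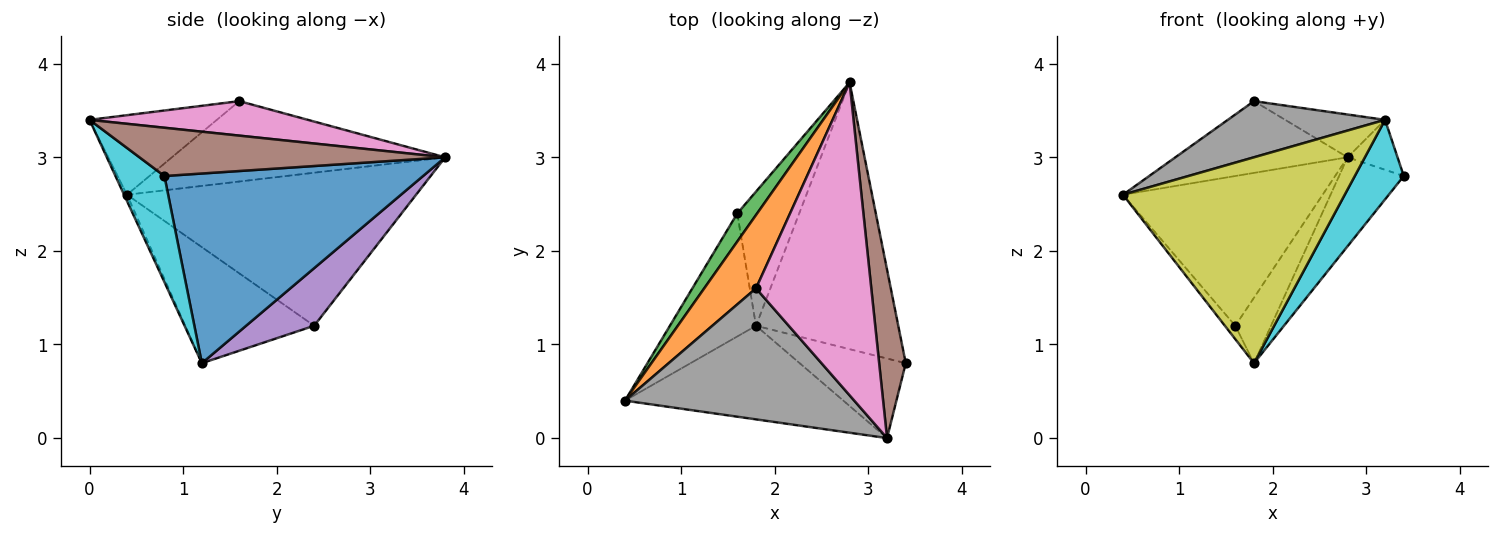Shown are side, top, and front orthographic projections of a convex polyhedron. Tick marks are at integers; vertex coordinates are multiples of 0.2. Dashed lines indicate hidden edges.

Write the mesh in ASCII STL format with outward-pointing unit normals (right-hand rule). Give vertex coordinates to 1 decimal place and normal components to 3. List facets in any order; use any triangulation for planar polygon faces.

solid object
 facet normal 0.784 0.196 -0.588
  outer loop
   vertex 1.8 1.2 0.8
   vertex 2.8 3.8 3.0
   vertex 3.4 0.8 2.8
  endloop
 endfacet
 facet normal -0.743 0.468 0.478
  outer loop
   vertex 1.8 1.6 3.6
   vertex 2.8 3.8 3.0
   vertex 0.4 0.4 2.6
  endloop
 endfacet
 facet normal -0.818 0.565 0.106
  outer loop
   vertex 1.6 2.4 1.2
   vertex 0.4 0.4 2.6
   vertex 2.8 3.8 3.0
  endloop
 endfacet
 facet normal -0.801 0.065 -0.595
  outer loop
   vertex 1.6 2.4 1.2
   vertex 1.8 1.2 0.8
   vertex 0.4 0.4 2.6
  endloop
 endfacet
 facet normal 0.641 0.337 -0.689
  outer loop
   vertex 1.6 2.4 1.2
   vertex 2.8 3.8 3.0
   vertex 1.8 1.2 0.8
  endloop
 endfacet
 facet normal 0.867 0.142 0.478
  outer loop
   vertex 3.2 0.0 3.4
   vertex 3.4 0.8 2.8
   vertex 2.8 3.8 3.0
  endloop
 endfacet
 facet normal 0.284 0.130 0.950
  outer loop
   vertex 3.2 0.0 3.4
   vertex 2.8 3.8 3.0
   vertex 1.8 1.6 3.6
  endloop
 endfacet
 facet normal -0.304 -0.375 0.876
  outer loop
   vertex 3.2 0.0 3.4
   vertex 1.8 1.6 3.6
   vertex 0.4 0.4 2.6
  endloop
 endfacet
 facet normal -0.012 -0.910 -0.414
  outer loop
   vertex 3.2 0.0 3.4
   vertex 0.4 0.4 2.6
   vertex 1.8 1.2 0.8
  endloop
 endfacet
 facet normal 0.577 -0.577 -0.577
  outer loop
   vertex 3.2 0.0 3.4
   vertex 1.8 1.2 0.8
   vertex 3.4 0.8 2.8
  endloop
 endfacet
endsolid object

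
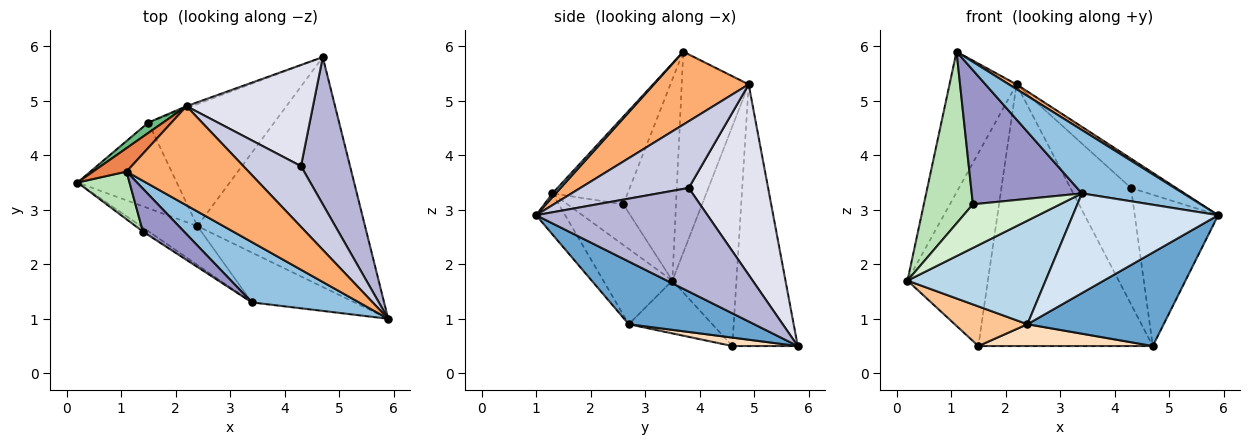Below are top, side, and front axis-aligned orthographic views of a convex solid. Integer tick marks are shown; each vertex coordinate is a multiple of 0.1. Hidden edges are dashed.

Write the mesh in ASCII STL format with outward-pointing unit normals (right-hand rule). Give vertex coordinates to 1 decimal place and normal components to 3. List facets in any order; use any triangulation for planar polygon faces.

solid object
 facet normal 0.327 -0.356 -0.875
  outer loop
   vertex 2.4 2.7 0.9
   vertex 4.7 5.8 0.5
   vertex 5.9 1.0 2.9
  endloop
 endfacet
 facet normal 0.023 -0.724 0.689
  outer loop
   vertex 3.4 1.3 3.3
   vertex 5.9 1.0 2.9
   vertex 1.1 3.7 5.9
  endloop
 endfacet
 facet normal -0.424 -0.848 -0.318
  outer loop
   vertex 3.4 1.3 3.3
   vertex 0.2 3.5 1.7
   vertex 2.4 2.7 0.9
  endloop
 endfacet
 facet normal -0.176 -0.880 -0.440
  outer loop
   vertex 3.4 1.3 3.3
   vertex 2.4 2.7 0.9
   vertex 5.9 1.0 2.9
  endloop
 endfacet
 facet normal -0.702 0.702 0.117
  outer loop
   vertex 2.2 4.9 5.3
   vertex 0.2 3.5 1.7
   vertex 1.1 3.7 5.9
  endloop
 endfacet
 facet normal 0.513 -0.041 0.858
  outer loop
   vertex 2.2 4.9 5.3
   vertex 1.1 3.7 5.9
   vertex 5.9 1.0 2.9
  endloop
 endfacet
 facet normal -0.435 -0.378 -0.817
  outer loop
   vertex 1.5 4.6 0.5
   vertex 2.4 2.7 0.9
   vertex 0.2 3.5 1.7
  endloop
 endfacet
 facet normal 0.066 -0.176 -0.982
  outer loop
   vertex 1.5 4.6 0.5
   vertex 4.7 5.8 0.5
   vertex 2.4 2.7 0.9
  endloop
 endfacet
 facet normal -0.623 0.781 0.042
  outer loop
   vertex 1.5 4.6 0.5
   vertex 0.2 3.5 1.7
   vertex 2.2 4.9 5.3
  endloop
 endfacet
 facet normal -0.351 0.936 -0.007
  outer loop
   vertex 1.5 4.6 0.5
   vertex 2.2 4.9 5.3
   vertex 4.7 5.8 0.5
  endloop
 endfacet
 facet normal -0.719 -0.670 0.186
  outer loop
   vertex 1.4 2.6 3.1
   vertex 1.1 3.7 5.9
   vertex 0.2 3.5 1.7
  endloop
 endfacet
 facet normal -0.538 -0.839 -0.079
  outer loop
   vertex 1.4 2.6 3.1
   vertex 0.2 3.5 1.7
   vertex 3.4 1.3 3.3
  endloop
 endfacet
 facet normal -0.545 -0.799 0.255
  outer loop
   vertex 1.4 2.6 3.1
   vertex 3.4 1.3 3.3
   vertex 1.1 3.7 5.9
  endloop
 endfacet
 facet normal 0.827 0.403 0.392
  outer loop
   vertex 4.3 3.8 3.4
   vertex 5.9 1.0 2.9
   vertex 4.7 5.8 0.5
  endloop
 endfacet
 facet normal 0.722 0.301 0.623
  outer loop
   vertex 4.3 3.8 3.4
   vertex 2.2 4.9 5.3
   vertex 5.9 1.0 2.9
  endloop
 endfacet
 facet normal 0.703 0.536 0.467
  outer loop
   vertex 4.3 3.8 3.4
   vertex 4.7 5.8 0.5
   vertex 2.2 4.9 5.3
  endloop
 endfacet
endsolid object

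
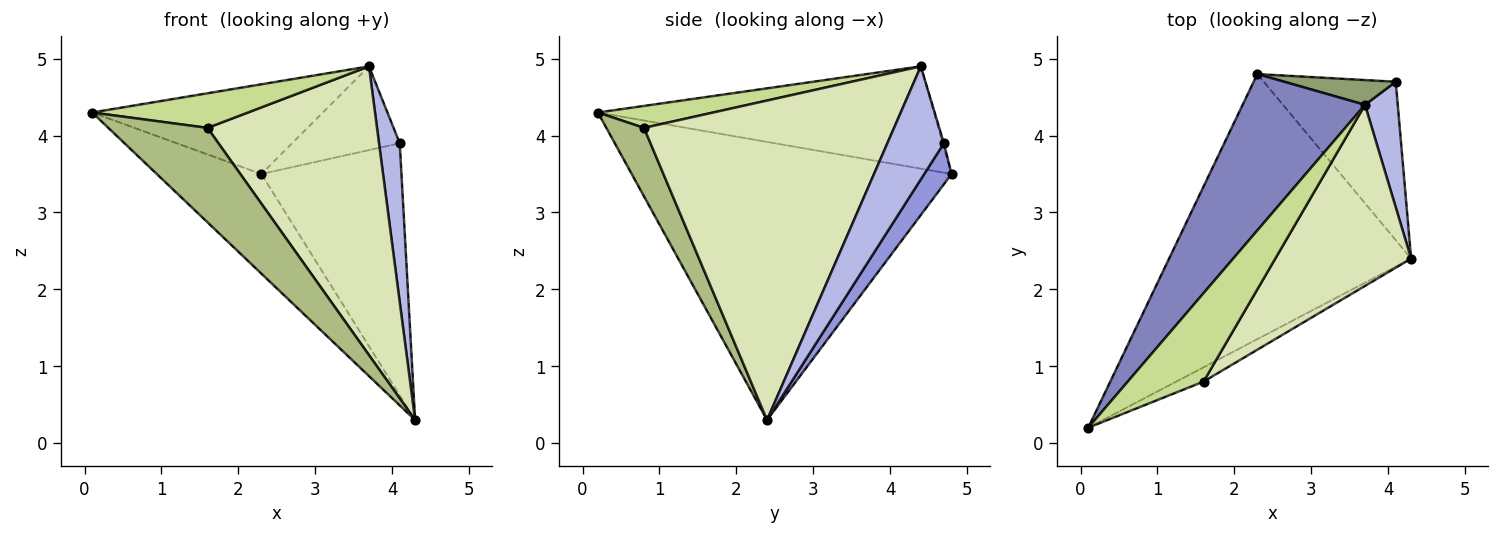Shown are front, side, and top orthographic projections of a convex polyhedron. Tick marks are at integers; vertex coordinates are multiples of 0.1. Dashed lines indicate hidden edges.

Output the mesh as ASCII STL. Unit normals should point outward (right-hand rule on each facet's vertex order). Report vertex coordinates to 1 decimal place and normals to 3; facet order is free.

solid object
 facet normal -0.732 0.239 -0.637
  outer loop
   vertex 2.3 4.8 3.5
   vertex 4.3 2.4 0.3
   vertex 0.1 0.2 4.3
  endloop
 endfacet
 facet normal -0.587 0.403 0.702
  outer loop
   vertex 3.7 4.4 4.9
   vertex 2.3 4.8 3.5
   vertex 0.1 0.2 4.3
  endloop
 endfacet
 facet normal 0.163 0.836 -0.525
  outer loop
   vertex 4.1 4.7 3.9
   vertex 4.3 2.4 0.3
   vertex 2.3 4.8 3.5
  endloop
 endfacet
 facet normal 0.906 -0.332 0.263
  outer loop
   vertex 4.1 4.7 3.9
   vertex 3.7 4.4 4.9
   vertex 4.3 2.4 0.3
  endloop
 endfacet
 facet normal -0.010 0.959 0.284
  outer loop
   vertex 4.1 4.7 3.9
   vertex 2.3 4.8 3.5
   vertex 3.7 4.4 4.9
  endloop
 endfacet
 facet normal 0.352 -0.926 -0.140
  outer loop
   vertex 1.6 0.8 4.1
   vertex 0.1 0.2 4.3
   vertex 4.3 2.4 0.3
  endloop
 endfacet
 facet normal 0.261 -0.352 0.899
  outer loop
   vertex 1.6 0.8 4.1
   vertex 3.7 4.4 4.9
   vertex 0.1 0.2 4.3
  endloop
 endfacet
 facet normal 0.781 -0.529 0.332
  outer loop
   vertex 1.6 0.8 4.1
   vertex 4.3 2.4 0.3
   vertex 3.7 4.4 4.9
  endloop
 endfacet
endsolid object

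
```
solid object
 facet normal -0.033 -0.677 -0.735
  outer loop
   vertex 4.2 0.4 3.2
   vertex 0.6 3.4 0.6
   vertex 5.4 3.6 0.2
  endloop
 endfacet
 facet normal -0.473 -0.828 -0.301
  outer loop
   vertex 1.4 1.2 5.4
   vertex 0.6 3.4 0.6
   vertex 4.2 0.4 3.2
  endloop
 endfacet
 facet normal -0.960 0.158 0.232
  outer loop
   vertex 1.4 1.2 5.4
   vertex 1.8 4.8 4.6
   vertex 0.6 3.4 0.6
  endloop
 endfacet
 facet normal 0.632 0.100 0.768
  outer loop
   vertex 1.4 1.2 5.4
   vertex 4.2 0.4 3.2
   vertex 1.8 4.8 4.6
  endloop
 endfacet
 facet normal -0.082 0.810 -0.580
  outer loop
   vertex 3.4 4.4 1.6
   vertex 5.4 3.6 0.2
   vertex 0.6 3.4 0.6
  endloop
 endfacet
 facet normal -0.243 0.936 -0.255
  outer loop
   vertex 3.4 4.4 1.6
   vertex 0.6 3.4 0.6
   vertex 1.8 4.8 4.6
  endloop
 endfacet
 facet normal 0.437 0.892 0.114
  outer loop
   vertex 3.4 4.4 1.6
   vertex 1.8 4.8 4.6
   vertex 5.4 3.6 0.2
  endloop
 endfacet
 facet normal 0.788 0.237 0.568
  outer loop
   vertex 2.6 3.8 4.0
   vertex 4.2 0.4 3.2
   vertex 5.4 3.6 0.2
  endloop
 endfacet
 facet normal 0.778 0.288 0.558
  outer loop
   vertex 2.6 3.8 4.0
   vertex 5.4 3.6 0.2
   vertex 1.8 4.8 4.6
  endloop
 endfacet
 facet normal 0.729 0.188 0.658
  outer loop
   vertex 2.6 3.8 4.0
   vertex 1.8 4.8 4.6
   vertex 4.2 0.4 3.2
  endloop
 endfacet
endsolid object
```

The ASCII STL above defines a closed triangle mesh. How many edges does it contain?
15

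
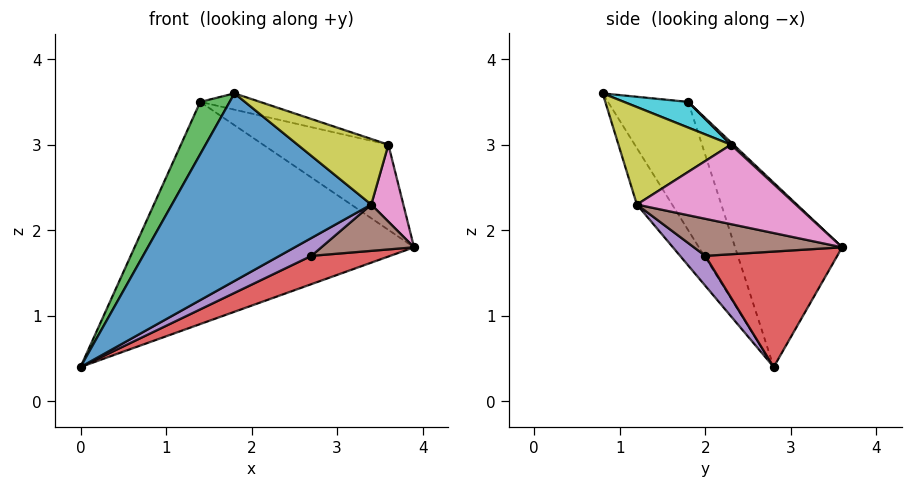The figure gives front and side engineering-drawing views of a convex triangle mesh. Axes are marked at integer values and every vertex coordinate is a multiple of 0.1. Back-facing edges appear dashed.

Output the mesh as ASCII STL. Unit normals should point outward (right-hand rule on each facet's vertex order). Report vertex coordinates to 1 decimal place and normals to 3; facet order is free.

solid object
 facet normal -0.155 -0.875 -0.460
  outer loop
   vertex 3.4 1.2 2.3
   vertex 1.8 0.8 3.6
   vertex 0.0 2.8 0.4
  endloop
 endfacet
 facet normal -0.325 0.847 0.420
  outer loop
   vertex 1.4 1.8 3.5
   vertex 3.9 3.6 1.8
   vertex 0.0 2.8 0.4
  endloop
 endfacet
 facet normal -0.896 -0.329 0.299
  outer loop
   vertex 1.4 1.8 3.5
   vertex 0.0 2.8 0.4
   vertex 1.8 0.8 3.6
  endloop
 endfacet
 facet normal 0.369 -0.221 -0.903
  outer loop
   vertex 2.7 2.0 1.7
   vertex 0.0 2.8 0.4
   vertex 3.9 3.6 1.8
  endloop
 endfacet
 facet normal 0.305 -0.386 -0.871
  outer loop
   vertex 2.7 2.0 1.7
   vertex 3.4 1.2 2.3
   vertex 0.0 2.8 0.4
  endloop
 endfacet
 facet normal 0.431 -0.269 -0.861
  outer loop
   vertex 2.7 2.0 1.7
   vertex 3.9 3.6 1.8
   vertex 3.4 1.2 2.3
  endloop
 endfacet
 facet normal 0.980 -0.198 0.031
  outer loop
   vertex 3.6 2.3 3.0
   vertex 3.4 1.2 2.3
   vertex 3.9 3.6 1.8
  endloop
 endfacet
 facet normal 0.014 0.677 0.736
  outer loop
   vertex 3.6 2.3 3.0
   vertex 3.9 3.6 1.8
   vertex 1.4 1.8 3.5
  endloop
 endfacet
 facet normal 0.618 -0.499 0.607
  outer loop
   vertex 3.6 2.3 3.0
   vertex 1.8 0.8 3.6
   vertex 3.4 1.2 2.3
  endloop
 endfacet
 facet normal 0.182 0.170 0.969
  outer loop
   vertex 3.6 2.3 3.0
   vertex 1.4 1.8 3.5
   vertex 1.8 0.8 3.6
  endloop
 endfacet
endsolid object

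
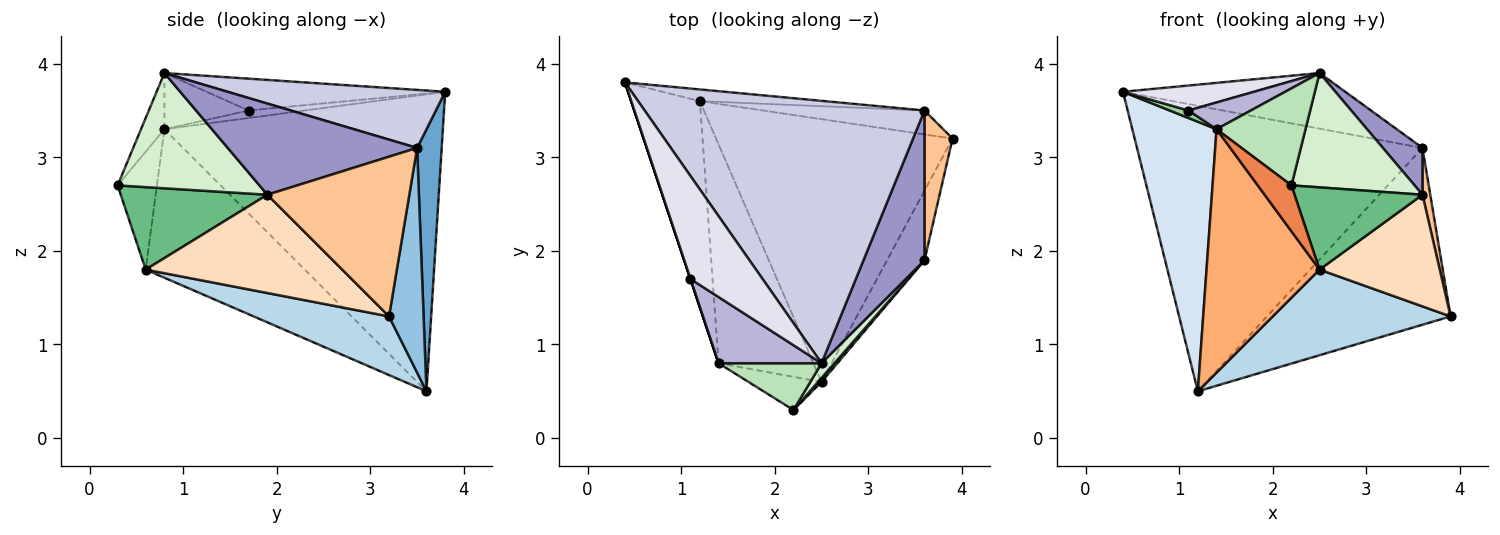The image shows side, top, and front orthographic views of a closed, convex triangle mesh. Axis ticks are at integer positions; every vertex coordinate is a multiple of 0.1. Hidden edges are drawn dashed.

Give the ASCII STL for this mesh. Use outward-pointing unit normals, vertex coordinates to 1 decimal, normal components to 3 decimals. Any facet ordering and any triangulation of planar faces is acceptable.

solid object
 facet normal 0.086 0.995 -0.041
  outer loop
   vertex 3.6 3.5 3.1
   vertex 1.2 3.6 0.5
   vertex 0.4 3.8 3.7
  endloop
 endfacet
 facet normal 0.183 0.974 -0.132
  outer loop
   vertex 3.6 3.5 3.1
   vertex 3.9 3.2 1.3
   vertex 1.2 3.6 0.5
  endloop
 endfacet
 facet normal 0.230 -0.302 -0.925
  outer loop
   vertex 2.5 0.6 1.8
   vertex 1.2 3.6 0.5
   vertex 3.9 3.2 1.3
  endloop
 endfacet
 facet normal -0.935 -0.283 -0.216
  outer loop
   vertex 1.4 0.8 3.3
   vertex 0.4 3.8 3.7
   vertex 1.2 3.6 0.5
  endloop
 endfacet
 facet normal -0.687 -0.589 -0.425
  outer loop
   vertex 1.4 0.8 3.3
   vertex 2.5 0.6 1.8
   vertex 2.2 0.3 2.7
  endloop
 endfacet
 facet normal -0.723 -0.514 -0.462
  outer loop
   vertex 1.4 0.8 3.3
   vertex 1.2 3.6 0.5
   vertex 2.5 0.6 1.8
  endloop
 endfacet
 facet normal 0.983 -0.054 0.173
  outer loop
   vertex 3.6 1.9 2.6
   vertex 3.9 3.2 1.3
   vertex 3.6 3.5 3.1
  endloop
 endfacet
 facet normal 0.811 -0.496 -0.309
  outer loop
   vertex 3.6 1.9 2.6
   vertex 2.5 0.6 1.8
   vertex 3.9 3.2 1.3
  endloop
 endfacet
 facet normal 0.753 -0.657 0.032
  outer loop
   vertex 3.6 1.9 2.6
   vertex 2.2 0.3 2.7
   vertex 2.5 0.6 1.8
  endloop
 endfacet
 facet normal -0.949 -0.316 0.000
  outer loop
   vertex 1.1 1.7 3.5
   vertex 0.4 3.8 3.7
   vertex 1.4 0.8 3.3
  endloop
 endfacet
 facet normal -0.231 -0.876 0.423
  outer loop
   vertex 2.5 0.8 3.9
   vertex 1.4 0.8 3.3
   vertex 2.2 0.3 2.7
  endloop
 endfacet
 facet normal 0.753 -0.653 0.084
  outer loop
   vertex 2.5 0.8 3.9
   vertex 2.2 0.3 2.7
   vertex 3.6 1.9 2.6
  endloop
 endfacet
 facet normal 0.819 -0.171 0.548
  outer loop
   vertex 2.5 0.8 3.9
   vertex 3.6 1.9 2.6
   vertex 3.6 3.5 3.1
  endloop
 endfacet
 facet normal -0.451 -0.334 0.827
  outer loop
   vertex 2.5 0.8 3.9
   vertex 1.1 1.7 3.5
   vertex 1.4 0.8 3.3
  endloop
 endfacet
 facet normal 0.199 0.203 0.959
  outer loop
   vertex 2.5 0.8 3.9
   vertex 3.6 3.5 3.1
   vertex 0.4 3.8 3.7
  endloop
 endfacet
 facet normal -0.394 -0.217 0.893
  outer loop
   vertex 2.5 0.8 3.9
   vertex 0.4 3.8 3.7
   vertex 1.1 1.7 3.5
  endloop
 endfacet
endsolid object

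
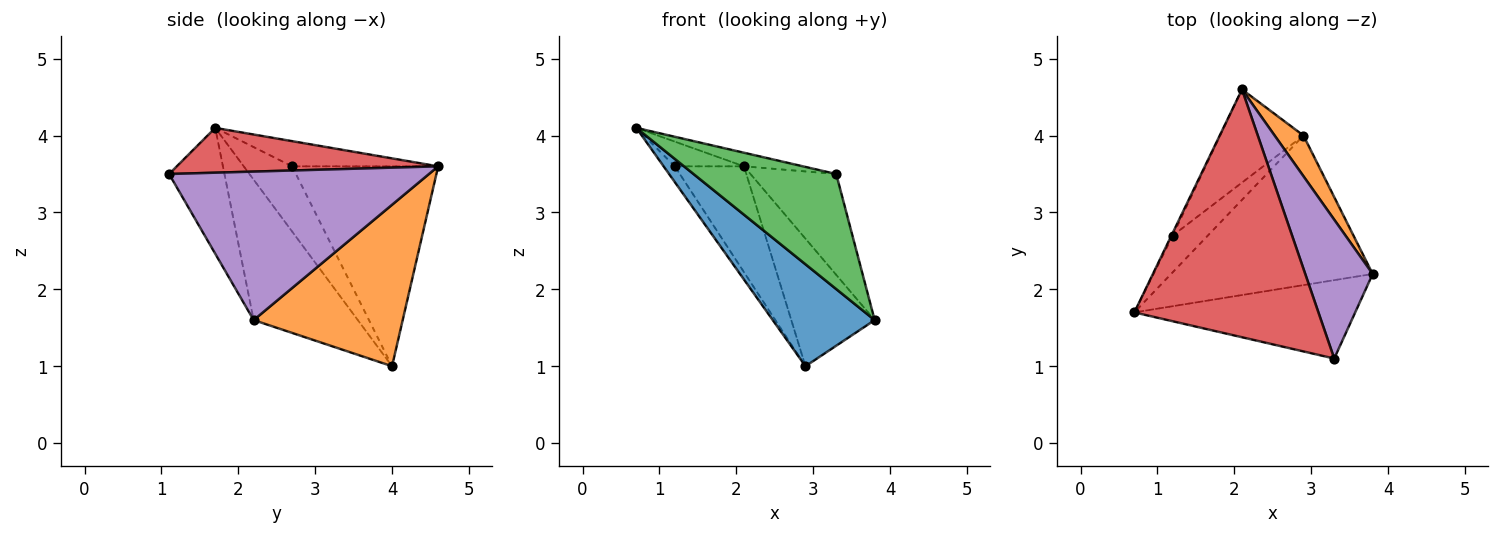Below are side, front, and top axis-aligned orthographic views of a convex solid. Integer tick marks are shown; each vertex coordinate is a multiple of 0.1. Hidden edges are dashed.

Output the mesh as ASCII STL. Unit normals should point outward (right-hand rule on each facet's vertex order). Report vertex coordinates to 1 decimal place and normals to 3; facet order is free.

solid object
 facet normal -0.499 -0.488 -0.716
  outer loop
   vertex 2.9 4.0 1.0
   vertex 3.8 2.2 1.6
   vertex 0.7 1.7 4.1
  endloop
 endfacet
 facet normal 0.862 0.482 0.154
  outer loop
   vertex 2.9 4.0 1.0
   vertex 2.1 4.6 3.6
   vertex 3.8 2.2 1.6
  endloop
 endfacet
 facet normal -0.305 -0.787 -0.536
  outer loop
   vertex 3.3 1.1 3.5
   vertex 0.7 1.7 4.1
   vertex 3.8 2.2 1.6
  endloop
 endfacet
 facet normal 0.236 0.053 0.970
  outer loop
   vertex 3.3 1.1 3.5
   vertex 2.1 4.6 3.6
   vertex 0.7 1.7 4.1
  endloop
 endfacet
 facet normal 0.872 0.288 0.396
  outer loop
   vertex 3.3 1.1 3.5
   vertex 3.8 2.2 1.6
   vertex 2.1 4.6 3.6
  endloop
 endfacet
 facet normal -0.903 0.428 -0.048
  outer loop
   vertex 1.2 2.7 3.6
   vertex 0.7 1.7 4.1
   vertex 2.1 4.6 3.6
  endloop
 endfacet
 facet normal -0.863 0.199 -0.465
  outer loop
   vertex 1.2 2.7 3.6
   vertex 2.9 4.0 1.0
   vertex 0.7 1.7 4.1
  endloop
 endfacet
 facet normal -0.846 0.401 -0.353
  outer loop
   vertex 1.2 2.7 3.6
   vertex 2.1 4.6 3.6
   vertex 2.9 4.0 1.0
  endloop
 endfacet
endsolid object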